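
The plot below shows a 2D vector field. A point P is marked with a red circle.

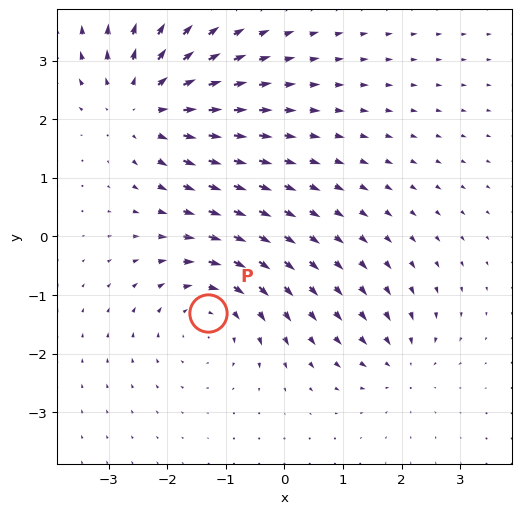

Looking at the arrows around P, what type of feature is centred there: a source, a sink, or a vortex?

At P (-1.3, -1.3) the arrows circulate clockwise. Divergence ≈0, curl about -4 — near-zero divergence with nonzero curl is a vortex.

vortex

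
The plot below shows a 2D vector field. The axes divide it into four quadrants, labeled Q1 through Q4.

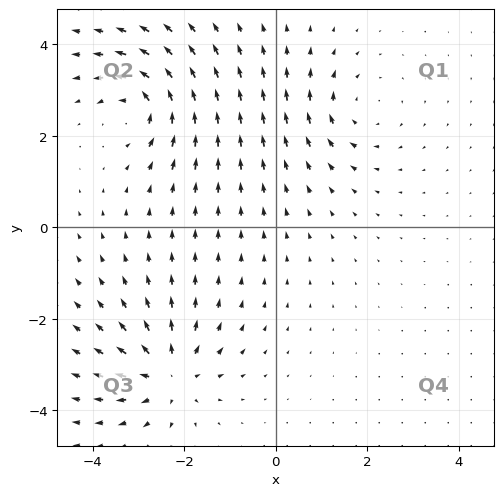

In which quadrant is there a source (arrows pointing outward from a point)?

The source sits at approximately (-2.3, -3.2), which lies in quadrant Q3. The divergence there is about +5, positive as expected for a source.

Q3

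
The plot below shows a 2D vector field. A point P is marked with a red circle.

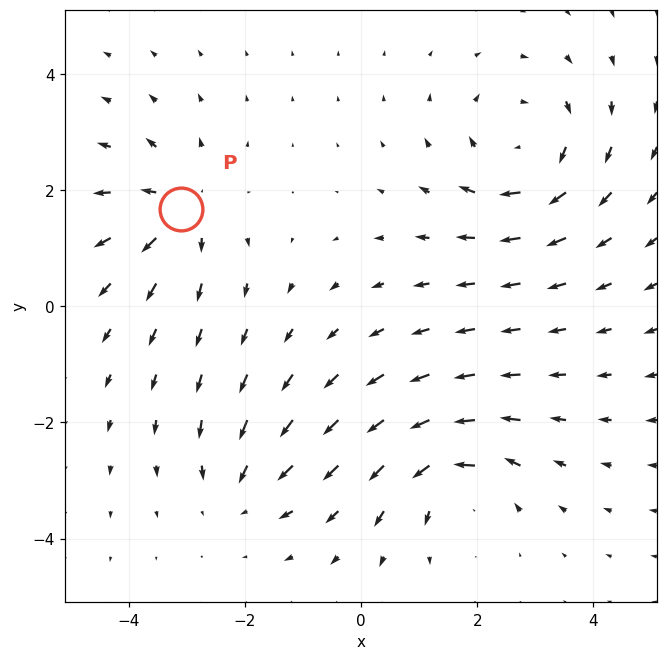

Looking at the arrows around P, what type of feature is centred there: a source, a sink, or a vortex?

source

At P (-3.1, 1.7) the arrows spread outward. Divergence about +4, curl ≈0 — positive divergence with near-zero curl is a source.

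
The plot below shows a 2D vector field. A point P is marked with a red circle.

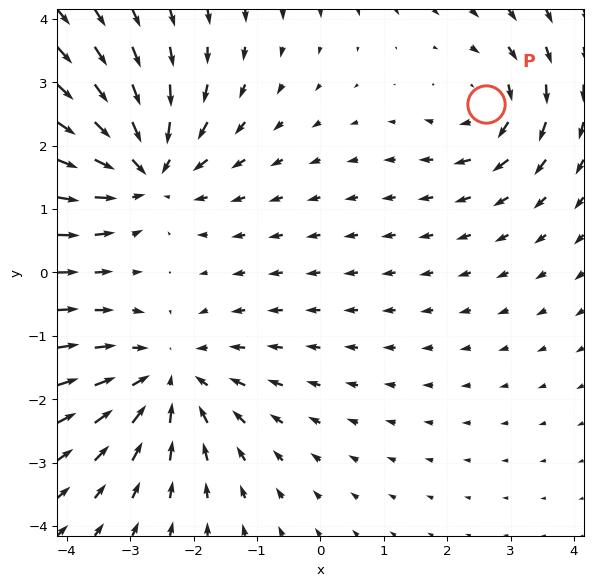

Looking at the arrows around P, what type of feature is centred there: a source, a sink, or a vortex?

At P (2.6, 2.7) the arrows circulate clockwise. Divergence ≈0, curl about -4 — near-zero divergence with nonzero curl is a vortex.

vortex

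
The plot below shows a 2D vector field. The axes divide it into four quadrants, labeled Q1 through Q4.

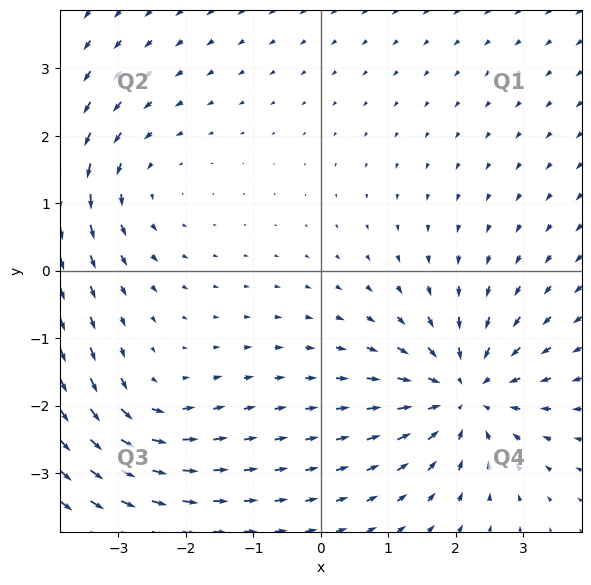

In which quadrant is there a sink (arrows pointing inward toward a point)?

The sink sits at approximately (2.1, -1.8), which lies in quadrant Q4. The divergence there is about -5, negative as expected for a sink.

Q4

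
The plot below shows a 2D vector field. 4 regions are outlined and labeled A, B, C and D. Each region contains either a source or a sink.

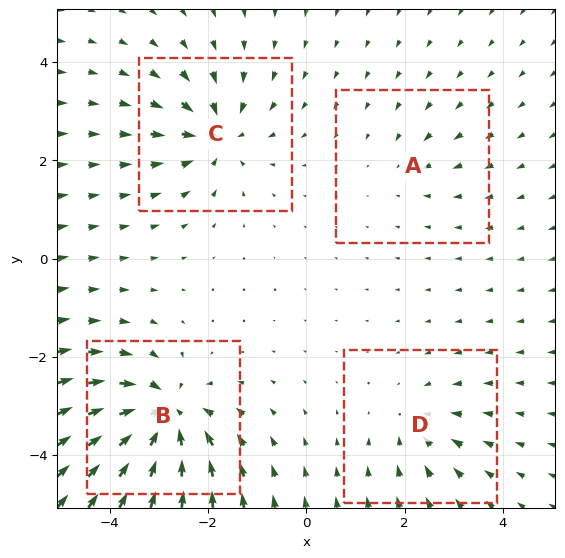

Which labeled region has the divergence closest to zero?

A

Divergence at each region's feature centre — A: about -2, B: about -8, C: about -6, D: about -4. Region A is closest to zero.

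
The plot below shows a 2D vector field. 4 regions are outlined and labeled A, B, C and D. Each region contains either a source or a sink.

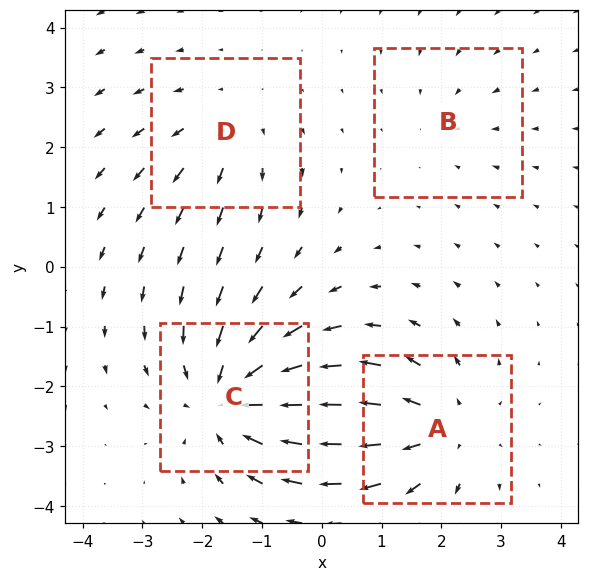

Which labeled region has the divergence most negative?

Divergence at each region's feature centre — A: about +4, B: about -2, C: about -6, D: about +3. Region C is most negative.

C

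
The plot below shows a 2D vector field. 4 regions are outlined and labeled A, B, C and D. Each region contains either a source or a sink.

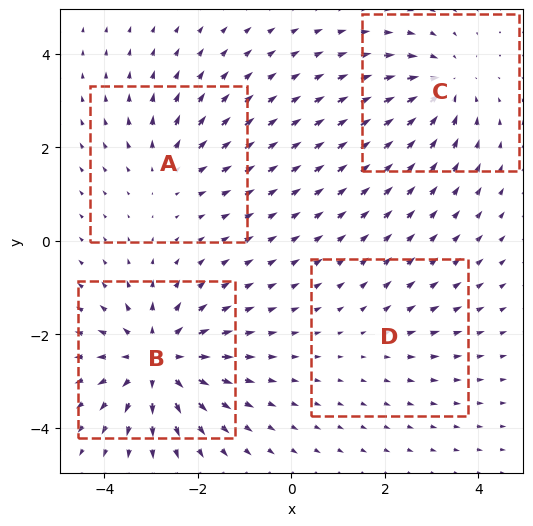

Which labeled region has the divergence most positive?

B

Divergence at each region's feature centre — A: about +3, B: about +7, C: about -5, D: about +2. Region B is most positive.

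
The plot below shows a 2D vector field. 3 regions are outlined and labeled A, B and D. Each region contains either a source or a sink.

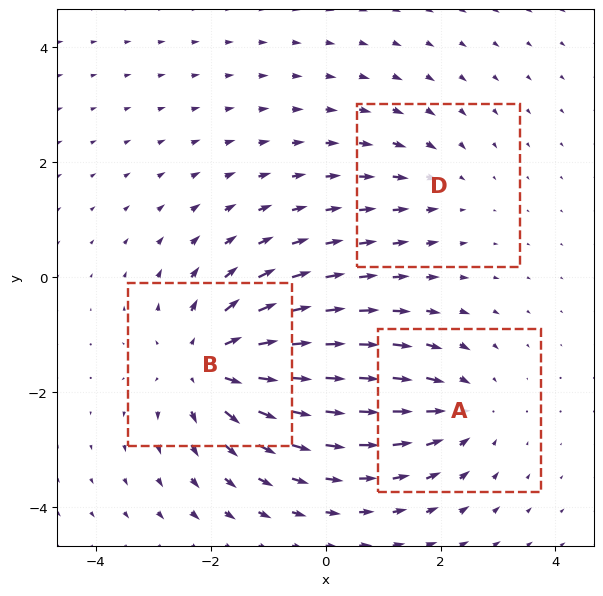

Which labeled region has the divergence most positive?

B

Divergence at each region's feature centre — A: about -3, B: about +4, D: about -2. Region B is most positive.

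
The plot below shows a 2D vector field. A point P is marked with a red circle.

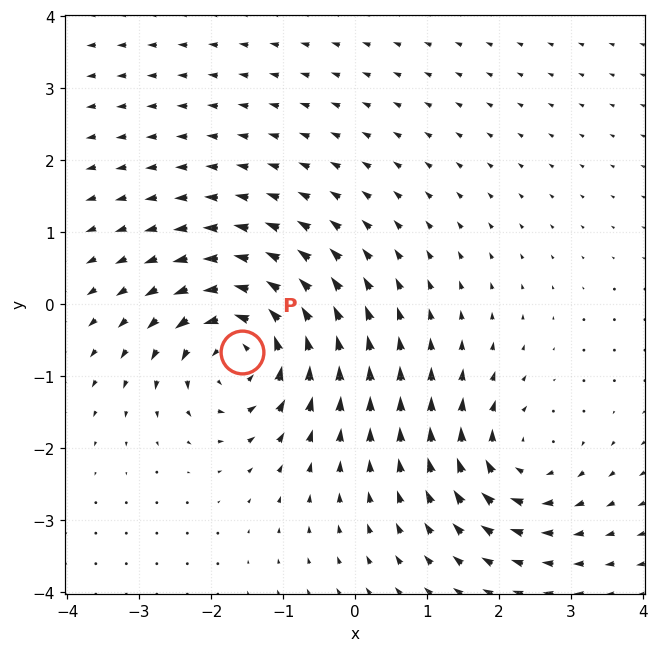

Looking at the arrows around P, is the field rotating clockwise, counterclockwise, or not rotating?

Near P at (-1.6, -0.7) the arrows circulate counterclockwise. The curl (z-component) there is about +6; positive curl means counterclockwise rotation.

counterclockwise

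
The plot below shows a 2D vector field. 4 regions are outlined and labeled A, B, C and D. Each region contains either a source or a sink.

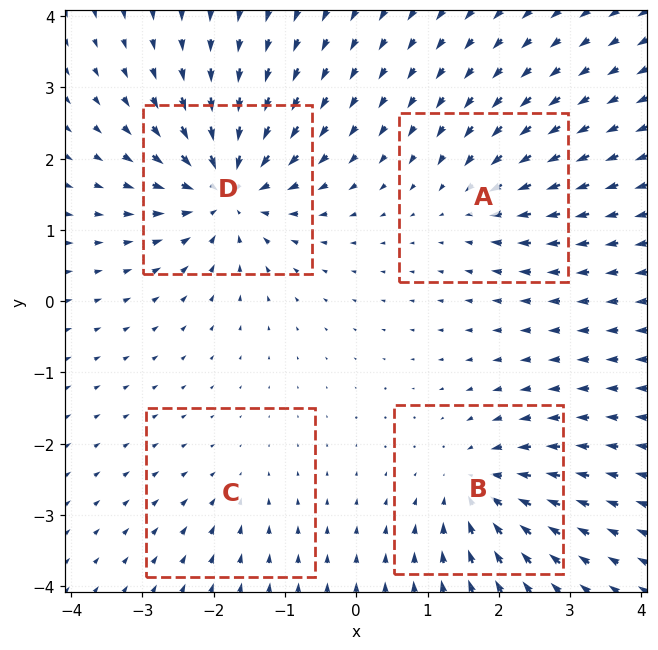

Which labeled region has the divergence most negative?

D

Divergence at each region's feature centre — A: about -4, B: about -6, C: about -3, D: about -9. Region D is most negative.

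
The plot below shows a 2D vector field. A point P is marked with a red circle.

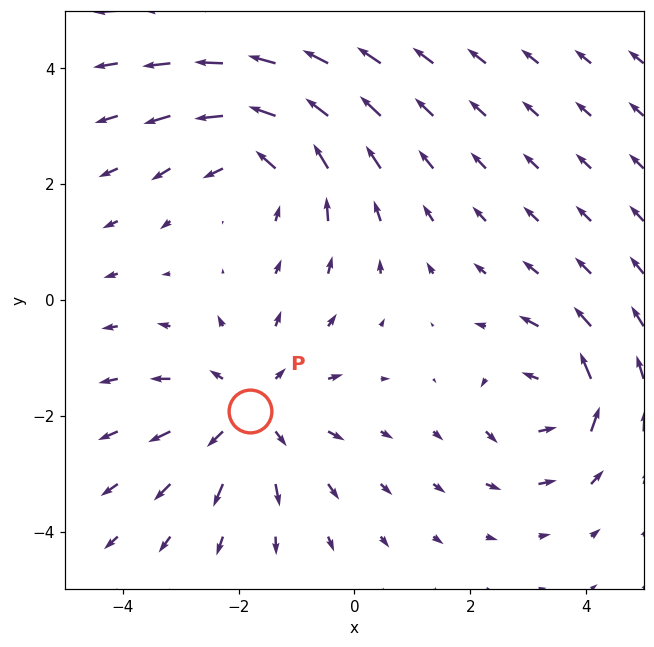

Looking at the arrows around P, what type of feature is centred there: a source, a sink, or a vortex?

At P (-1.8, -1.9) the arrows spread outward. Divergence about +3, curl ≈0 — positive divergence with near-zero curl is a source.

source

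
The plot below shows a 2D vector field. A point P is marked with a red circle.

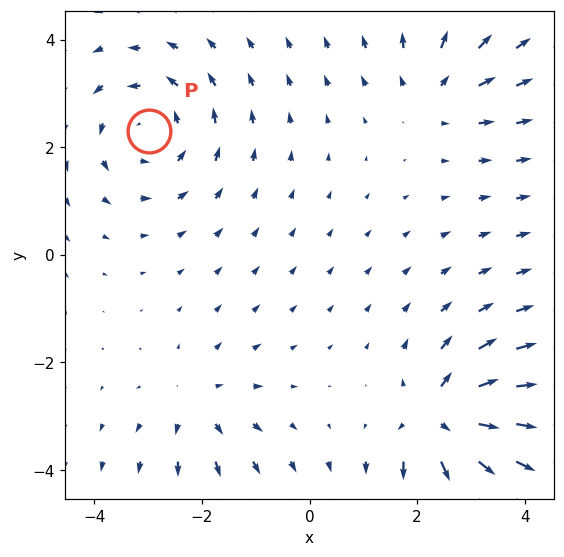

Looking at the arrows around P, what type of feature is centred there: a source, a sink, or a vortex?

At P (-3.0, 2.3) the arrows circulate counterclockwise. Divergence ≈0, curl about +4 — near-zero divergence with nonzero curl is a vortex.

vortex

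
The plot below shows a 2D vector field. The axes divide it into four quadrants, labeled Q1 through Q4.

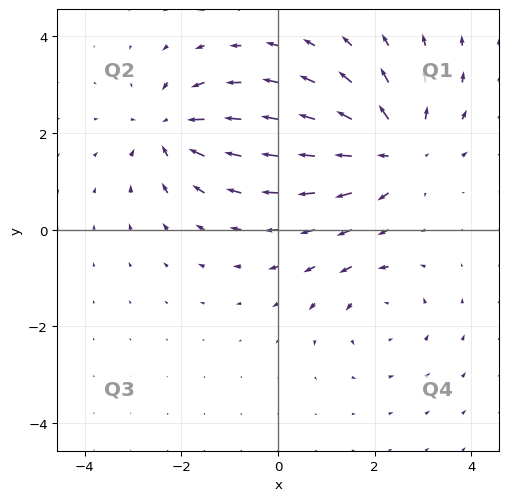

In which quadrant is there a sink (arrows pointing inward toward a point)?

The sink sits at approximately (-2.2, 2.1), which lies in quadrant Q2. The divergence there is about -5, negative as expected for a sink.

Q2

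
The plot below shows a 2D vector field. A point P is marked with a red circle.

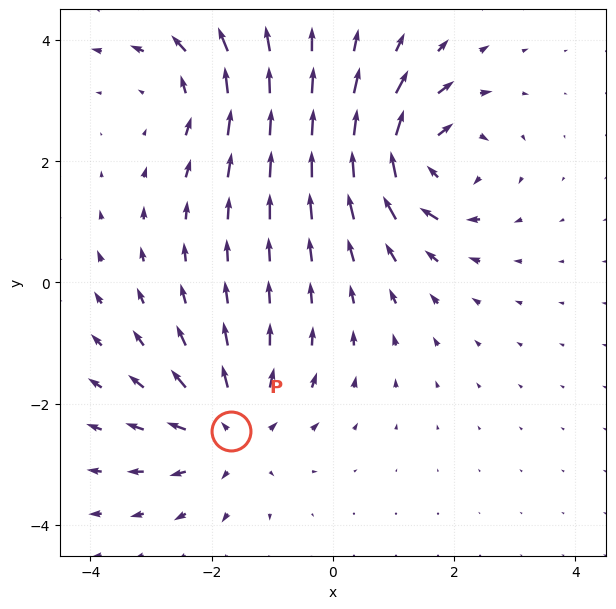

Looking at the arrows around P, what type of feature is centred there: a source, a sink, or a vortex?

At P (-1.7, -2.4) the arrows spread outward. Divergence about +4, curl ≈0 — positive divergence with near-zero curl is a source.

source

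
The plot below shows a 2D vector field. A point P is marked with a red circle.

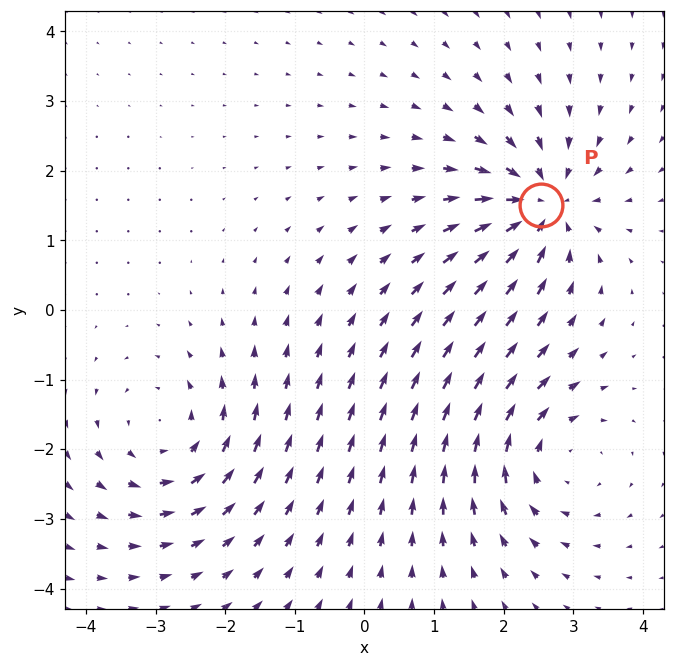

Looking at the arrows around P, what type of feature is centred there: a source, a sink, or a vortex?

sink

At P (2.5, 1.5) the arrows converge inward. Divergence about -7, curl ≈0 — negative divergence with near-zero curl is a sink.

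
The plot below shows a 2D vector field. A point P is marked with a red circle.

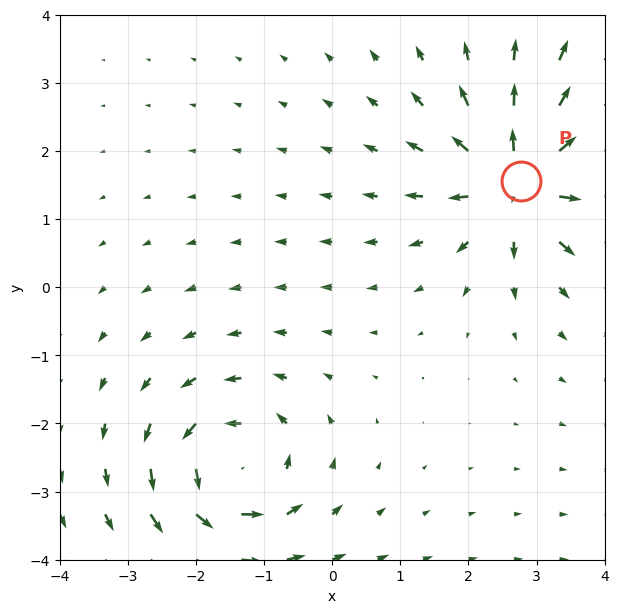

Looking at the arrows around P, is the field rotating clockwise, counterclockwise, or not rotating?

not rotating

Near P at (2.8, 1.6) the arrows show no circulation. The curl there is ≈0.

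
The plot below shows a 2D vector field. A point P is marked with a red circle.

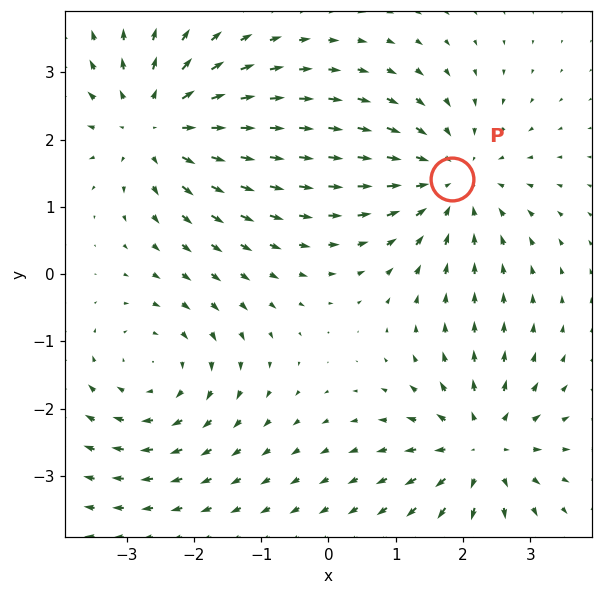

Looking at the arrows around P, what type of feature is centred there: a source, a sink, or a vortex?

At P (1.8, 1.4) the arrows converge inward. Divergence about -4, curl ≈0 — negative divergence with near-zero curl is a sink.

sink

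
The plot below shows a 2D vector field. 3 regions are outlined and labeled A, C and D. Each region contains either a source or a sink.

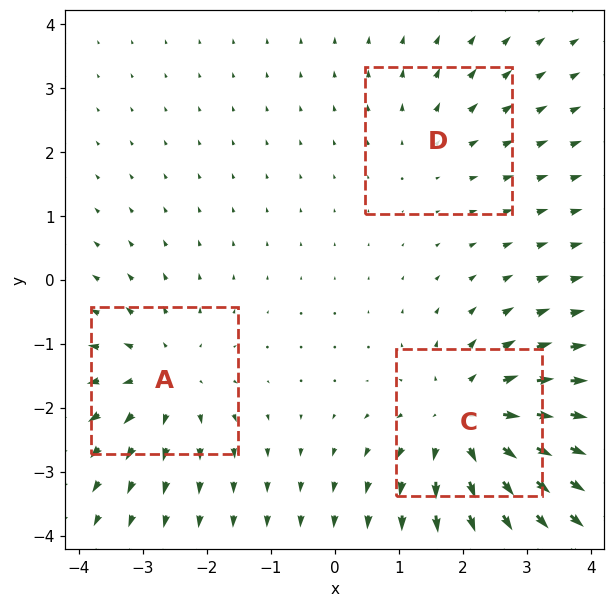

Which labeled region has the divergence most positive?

C

Divergence at each region's feature centre — A: about +3, C: about +4, D: about +2. Region C is most positive.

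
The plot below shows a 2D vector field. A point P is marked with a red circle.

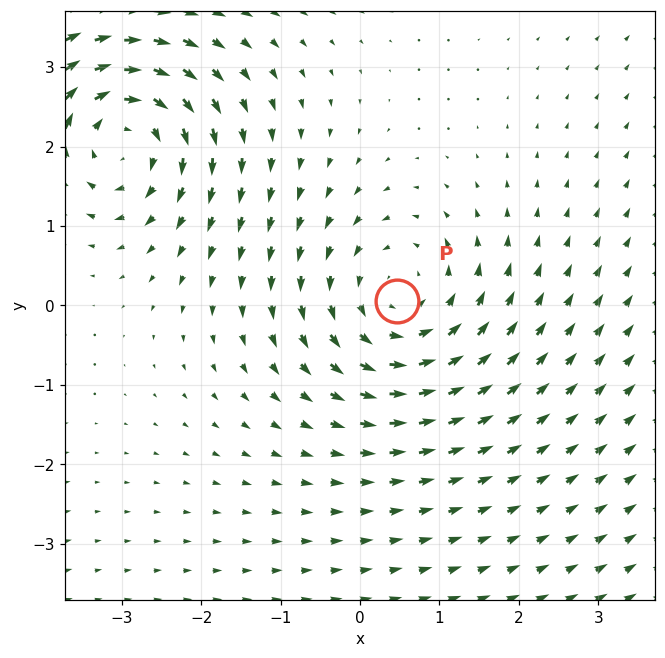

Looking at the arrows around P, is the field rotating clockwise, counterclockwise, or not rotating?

counterclockwise

Near P at (0.5, 0.1) the arrows circulate counterclockwise. The curl (z-component) there is about +2; positive curl means counterclockwise rotation.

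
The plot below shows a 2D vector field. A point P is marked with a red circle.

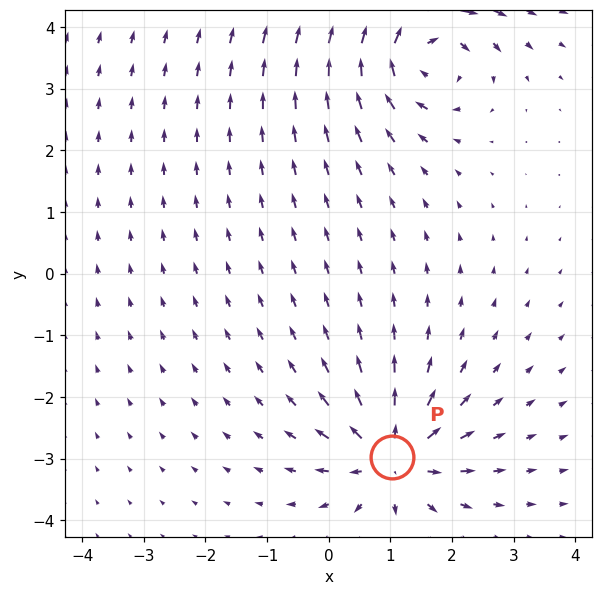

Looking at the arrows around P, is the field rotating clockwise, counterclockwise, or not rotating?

Near P at (1.0, -3.0) the arrows show no circulation. The curl there is ≈0.

not rotating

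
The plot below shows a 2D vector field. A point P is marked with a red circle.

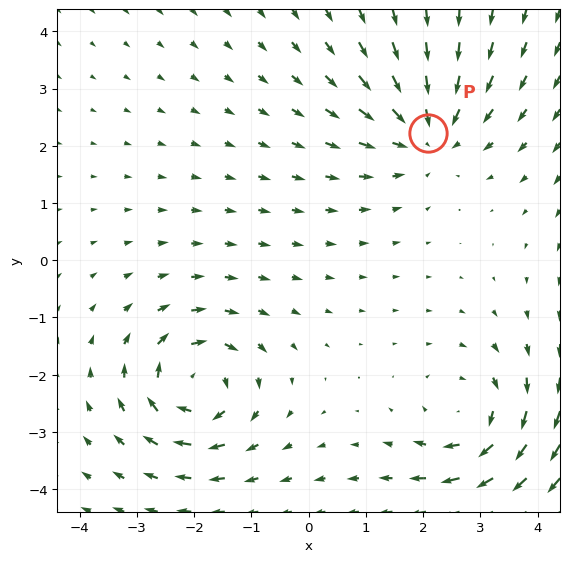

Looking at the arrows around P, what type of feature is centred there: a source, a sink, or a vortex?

sink

At P (2.1, 2.2) the arrows converge inward. Divergence about -3, curl ≈0 — negative divergence with near-zero curl is a sink.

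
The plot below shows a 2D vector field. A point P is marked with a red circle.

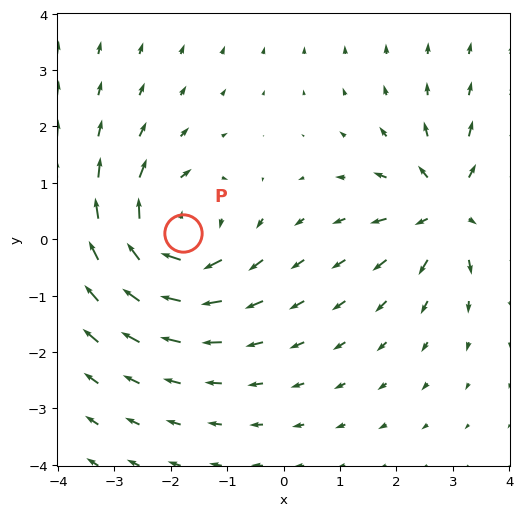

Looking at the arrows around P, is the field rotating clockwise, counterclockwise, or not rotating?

clockwise

Near P at (-1.8, 0.1) the arrows circulate clockwise. The curl (z-component) there is about -4; negative curl means clockwise rotation.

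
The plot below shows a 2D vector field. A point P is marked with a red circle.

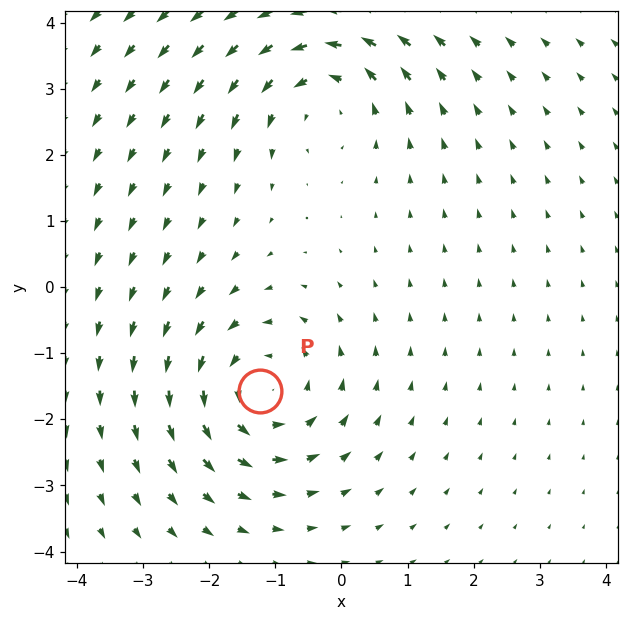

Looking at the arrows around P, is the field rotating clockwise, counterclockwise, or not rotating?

counterclockwise

Near P at (-1.2, -1.6) the arrows circulate counterclockwise. The curl (z-component) there is about +4; positive curl means counterclockwise rotation.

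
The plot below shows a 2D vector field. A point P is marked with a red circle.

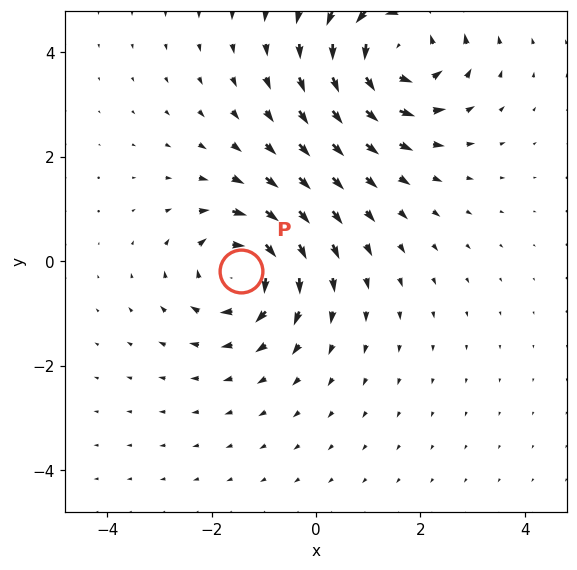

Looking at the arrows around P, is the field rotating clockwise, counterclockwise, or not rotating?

Near P at (-1.4, -0.2) the arrows circulate clockwise. The curl (z-component) there is about -4; negative curl means clockwise rotation.

clockwise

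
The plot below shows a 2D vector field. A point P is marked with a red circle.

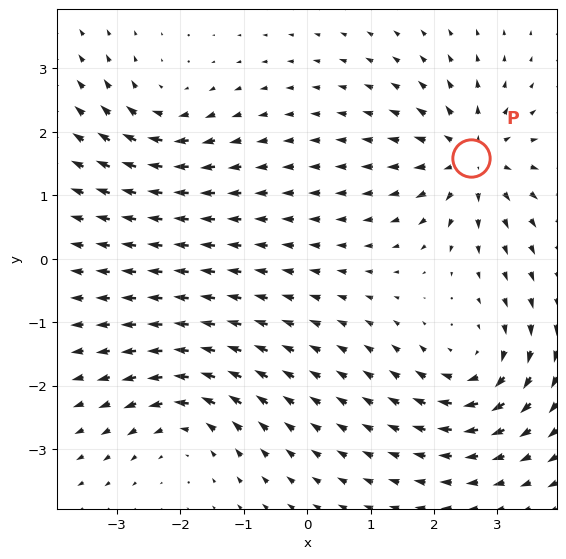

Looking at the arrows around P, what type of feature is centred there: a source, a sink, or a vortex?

source

At P (2.6, 1.6) the arrows spread outward. Divergence about +5, curl ≈0 — positive divergence with near-zero curl is a source.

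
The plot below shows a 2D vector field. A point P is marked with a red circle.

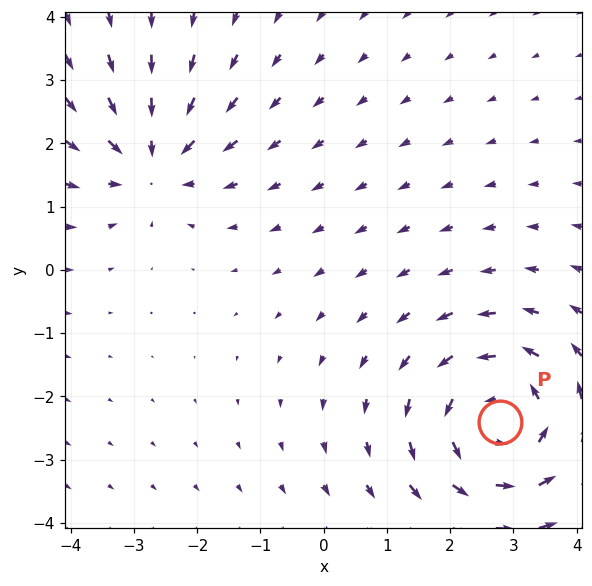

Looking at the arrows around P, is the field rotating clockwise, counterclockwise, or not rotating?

Near P at (2.8, -2.4) the arrows circulate counterclockwise. The curl (z-component) there is about +3; positive curl means counterclockwise rotation.

counterclockwise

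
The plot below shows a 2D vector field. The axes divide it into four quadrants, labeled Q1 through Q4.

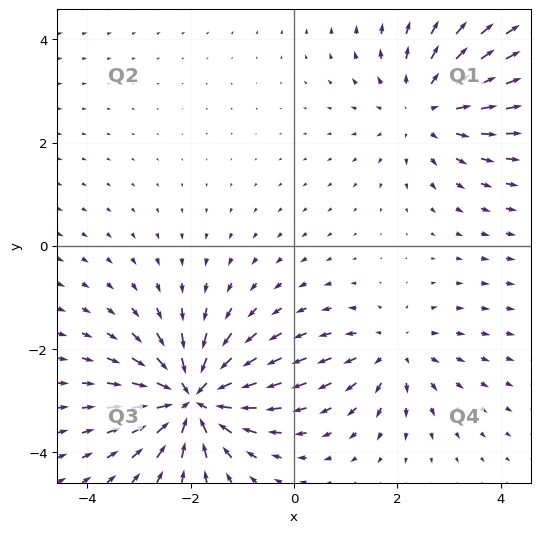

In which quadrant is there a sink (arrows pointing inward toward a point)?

Q3

The sink sits at approximately (-2.0, -3.0), which lies in quadrant Q3. The divergence there is about -7, negative as expected for a sink.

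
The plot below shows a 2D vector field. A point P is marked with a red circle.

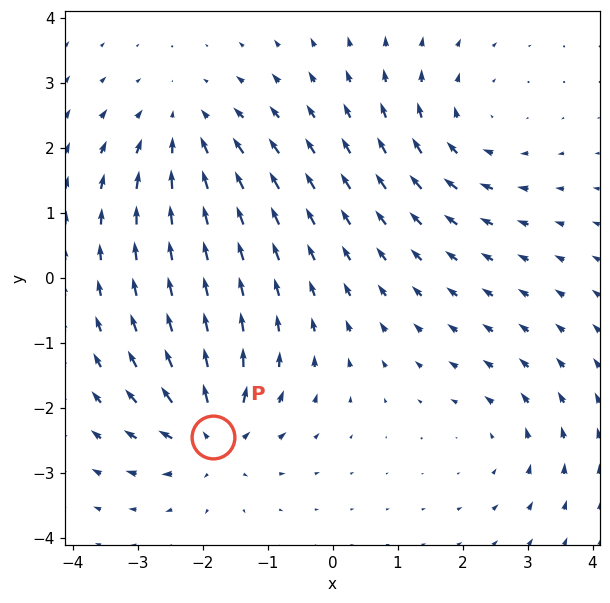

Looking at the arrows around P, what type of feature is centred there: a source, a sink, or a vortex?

source

At P (-1.8, -2.4) the arrows spread outward. Divergence about +7, curl ≈0 — positive divergence with near-zero curl is a source.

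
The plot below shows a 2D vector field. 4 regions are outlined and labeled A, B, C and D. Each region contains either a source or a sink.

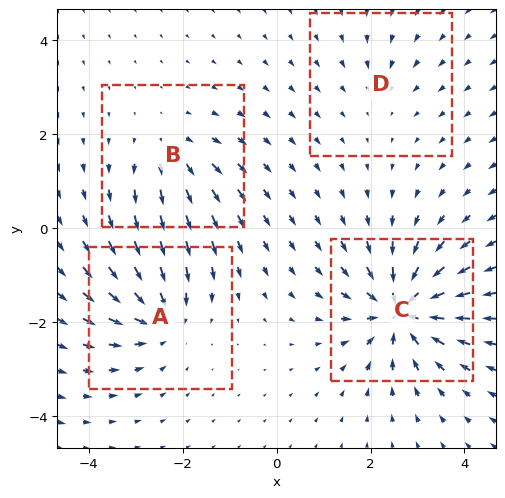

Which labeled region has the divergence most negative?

C

Divergence at each region's feature centre — A: about -5, B: about +4, C: about -8, D: about -2. Region C is most negative.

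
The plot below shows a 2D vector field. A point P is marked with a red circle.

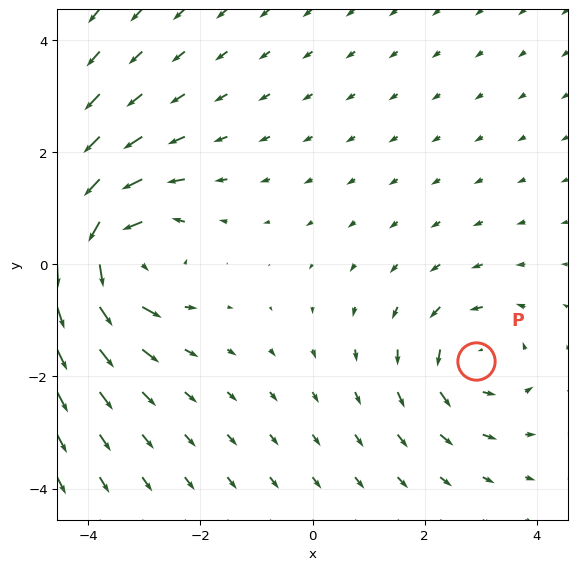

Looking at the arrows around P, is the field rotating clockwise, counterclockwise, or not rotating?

counterclockwise

Near P at (2.9, -1.7) the arrows circulate counterclockwise. The curl (z-component) there is about +3; positive curl means counterclockwise rotation.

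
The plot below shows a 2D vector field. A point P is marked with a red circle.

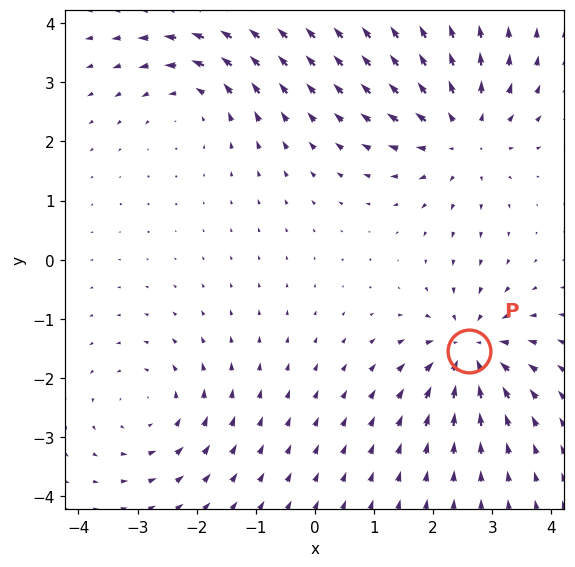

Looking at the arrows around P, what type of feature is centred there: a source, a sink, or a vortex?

At P (2.6, -1.5) the arrows converge inward. Divergence about -6, curl ≈0 — negative divergence with near-zero curl is a sink.

sink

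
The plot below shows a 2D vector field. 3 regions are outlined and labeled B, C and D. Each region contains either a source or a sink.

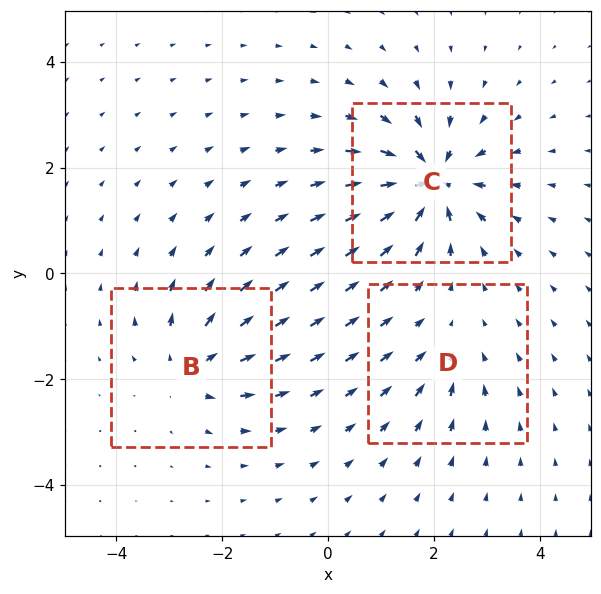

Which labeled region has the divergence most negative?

Divergence at each region's feature centre — B: about +4, C: about -6, D: about -2. Region C is most negative.

C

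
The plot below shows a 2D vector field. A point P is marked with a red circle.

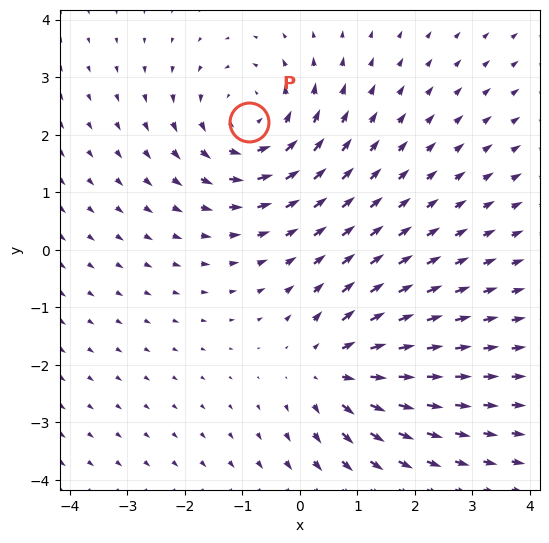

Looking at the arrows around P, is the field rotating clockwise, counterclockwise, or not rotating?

Near P at (-0.9, 2.2) the arrows circulate counterclockwise. The curl (z-component) there is about +3; positive curl means counterclockwise rotation.

counterclockwise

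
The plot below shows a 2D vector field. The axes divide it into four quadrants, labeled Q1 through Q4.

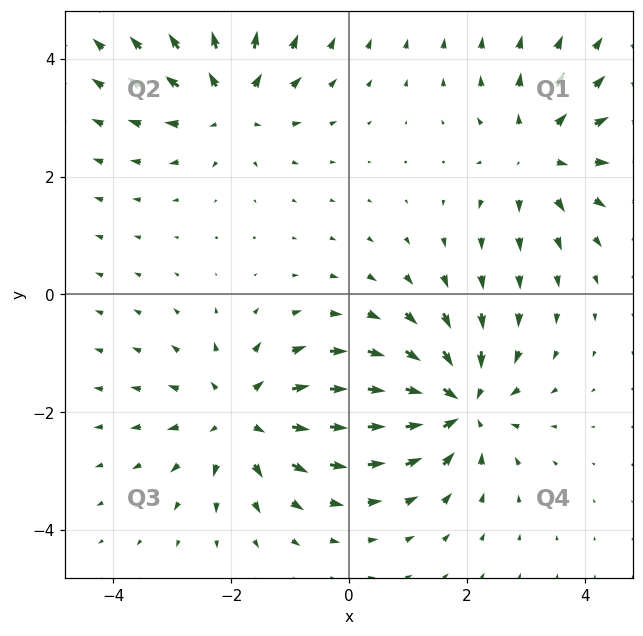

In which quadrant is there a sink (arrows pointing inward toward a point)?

The sink sits at approximately (1.9, -1.9), which lies in quadrant Q4. The divergence there is about -5, negative as expected for a sink.

Q4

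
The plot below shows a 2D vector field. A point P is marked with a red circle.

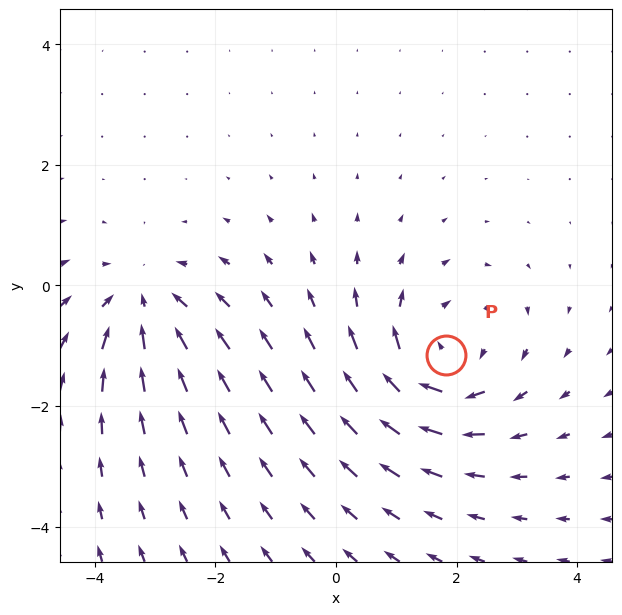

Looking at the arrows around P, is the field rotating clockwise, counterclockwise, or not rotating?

Near P at (1.8, -1.2) the arrows circulate clockwise. The curl (z-component) there is about -3; negative curl means clockwise rotation.

clockwise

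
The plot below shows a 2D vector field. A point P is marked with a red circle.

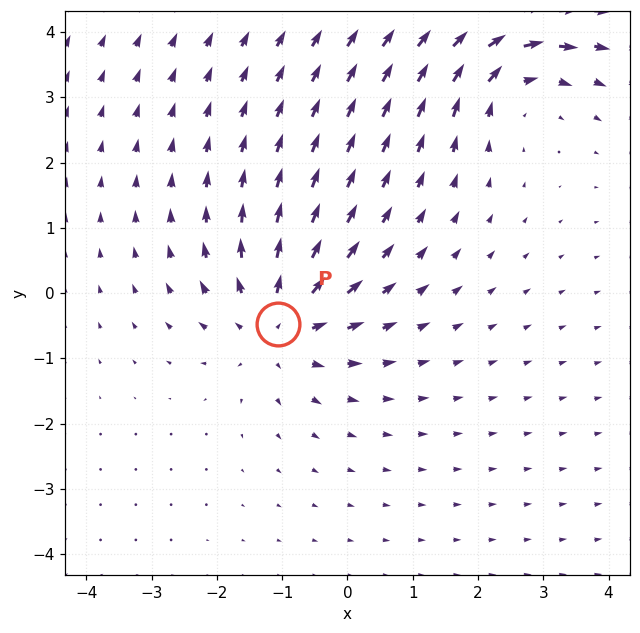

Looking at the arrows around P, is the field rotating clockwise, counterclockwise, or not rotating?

not rotating

Near P at (-1.1, -0.5) the arrows show no circulation. The curl there is ≈0.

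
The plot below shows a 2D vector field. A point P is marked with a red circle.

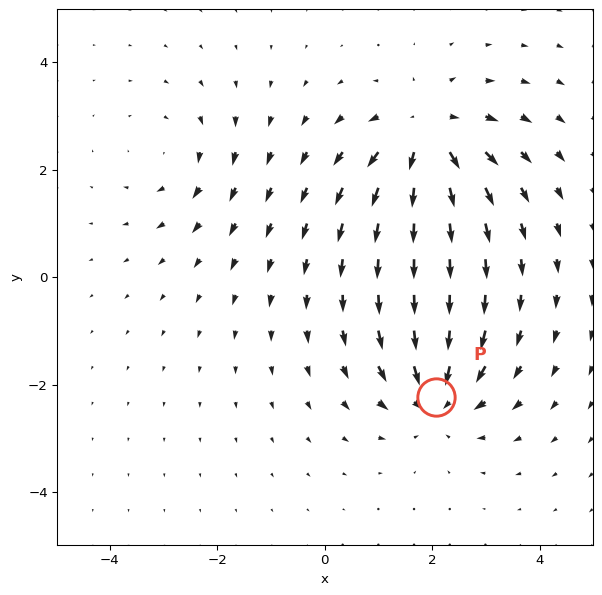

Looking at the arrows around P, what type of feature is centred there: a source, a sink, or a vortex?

At P (2.1, -2.2) the arrows converge inward. Divergence about -5, curl ≈0 — negative divergence with near-zero curl is a sink.

sink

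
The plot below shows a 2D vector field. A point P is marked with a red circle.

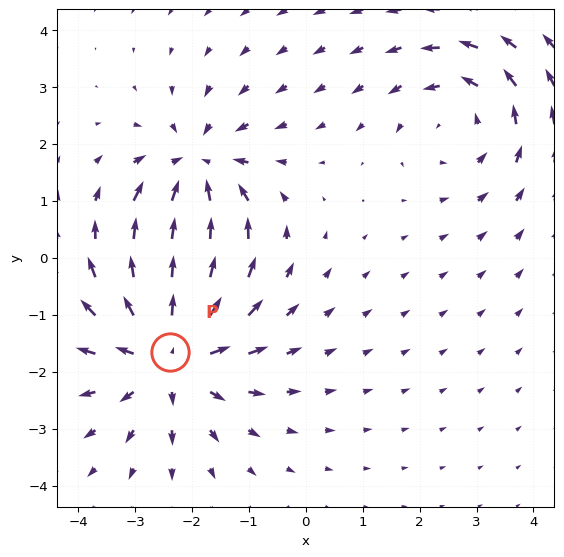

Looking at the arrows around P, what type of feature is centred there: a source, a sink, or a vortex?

At P (-2.4, -1.7) the arrows spread outward. Divergence about +4, curl ≈0 — positive divergence with near-zero curl is a source.

source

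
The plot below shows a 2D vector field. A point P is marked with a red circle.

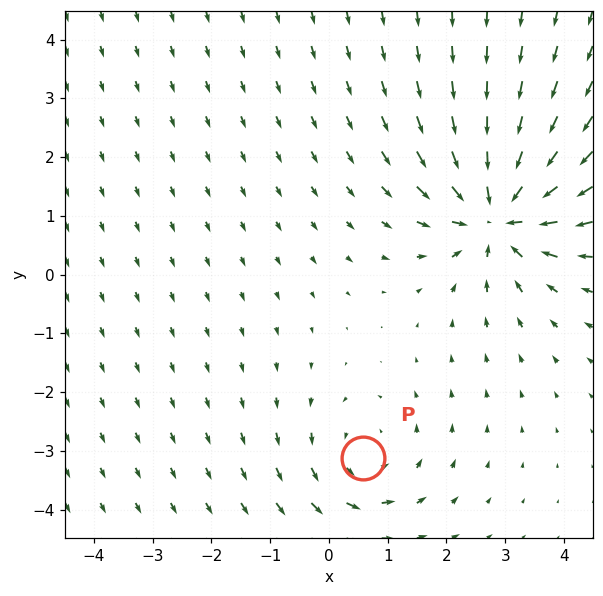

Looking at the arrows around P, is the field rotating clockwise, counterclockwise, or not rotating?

counterclockwise

Near P at (0.6, -3.1) the arrows circulate counterclockwise. The curl (z-component) there is about +3; positive curl means counterclockwise rotation.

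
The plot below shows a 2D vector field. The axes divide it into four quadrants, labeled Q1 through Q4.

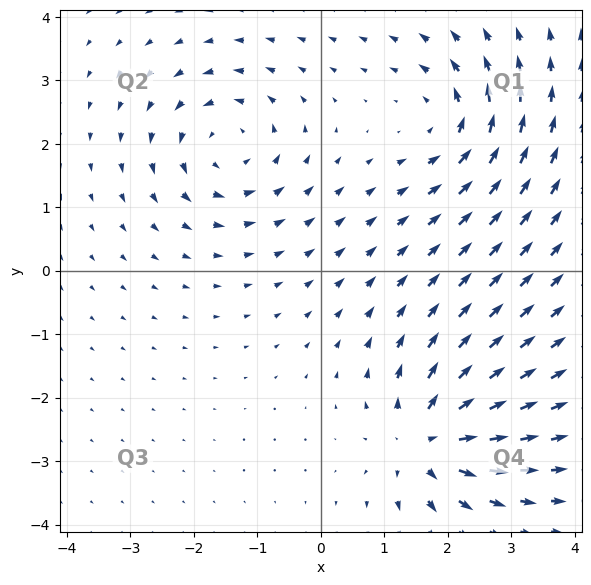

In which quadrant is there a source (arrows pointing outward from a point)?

The source sits at approximately (1.7, -2.7), which lies in quadrant Q4. The divergence there is about +7, positive as expected for a source.

Q4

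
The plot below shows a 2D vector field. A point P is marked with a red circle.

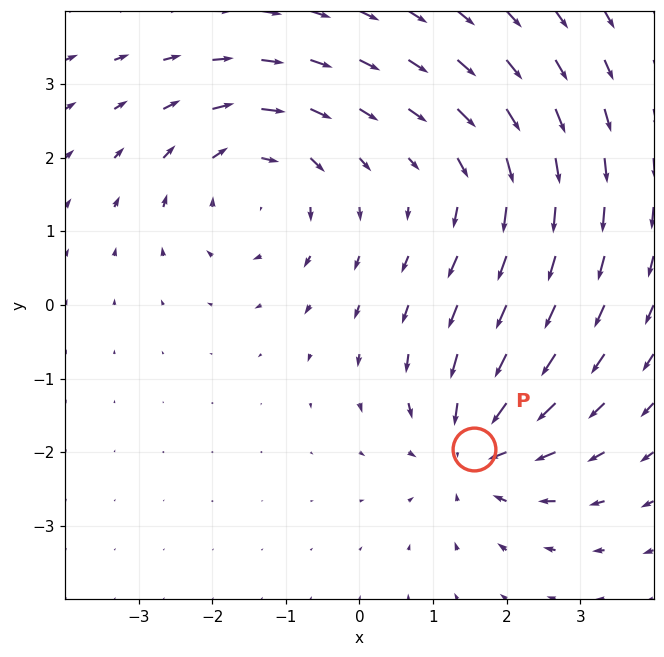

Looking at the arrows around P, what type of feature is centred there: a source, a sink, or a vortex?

At P (1.6, -1.9) the arrows converge inward. Divergence about -4, curl ≈0 — negative divergence with near-zero curl is a sink.

sink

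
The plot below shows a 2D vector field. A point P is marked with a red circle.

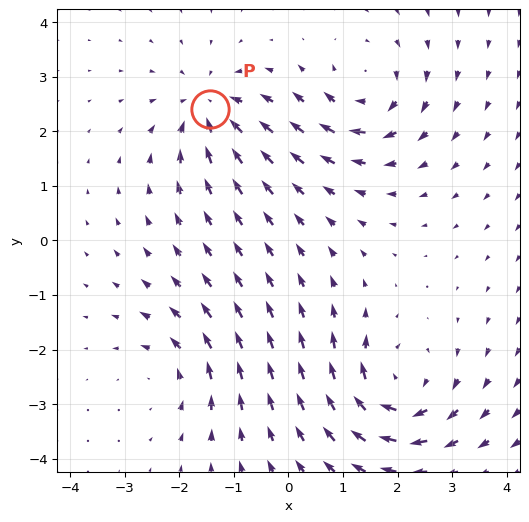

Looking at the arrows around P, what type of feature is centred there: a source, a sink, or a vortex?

At P (-1.4, 2.4) the arrows converge inward. Divergence about -5, curl ≈0 — negative divergence with near-zero curl is a sink.

sink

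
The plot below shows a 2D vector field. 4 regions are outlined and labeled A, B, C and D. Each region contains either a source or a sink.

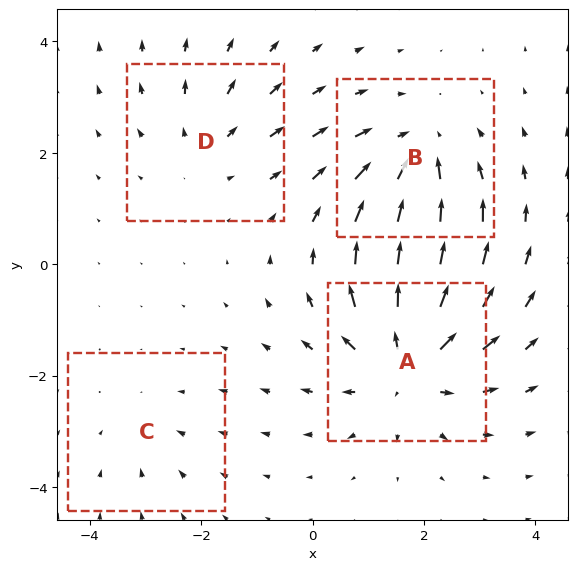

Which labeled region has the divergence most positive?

A

Divergence at each region's feature centre — A: about +6, B: about -5, C: about -2, D: about +3. Region A is most positive.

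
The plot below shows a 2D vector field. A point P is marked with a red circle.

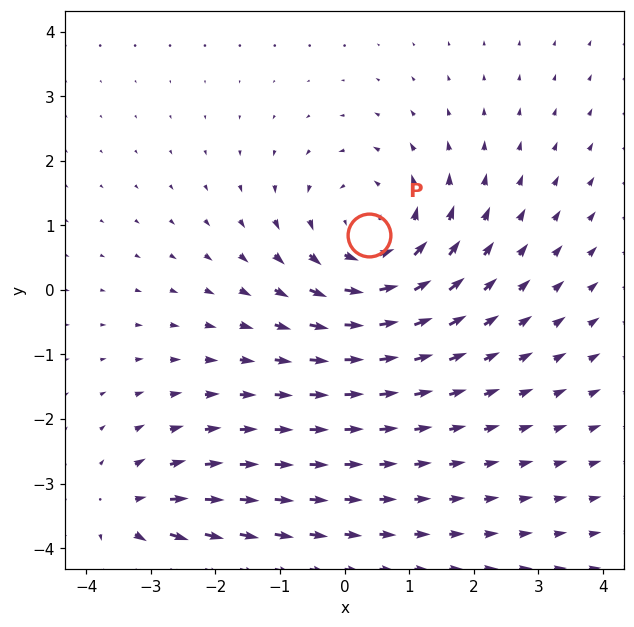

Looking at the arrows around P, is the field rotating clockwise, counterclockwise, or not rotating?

Near P at (0.4, 0.8) the arrows circulate counterclockwise. The curl (z-component) there is about +4; positive curl means counterclockwise rotation.

counterclockwise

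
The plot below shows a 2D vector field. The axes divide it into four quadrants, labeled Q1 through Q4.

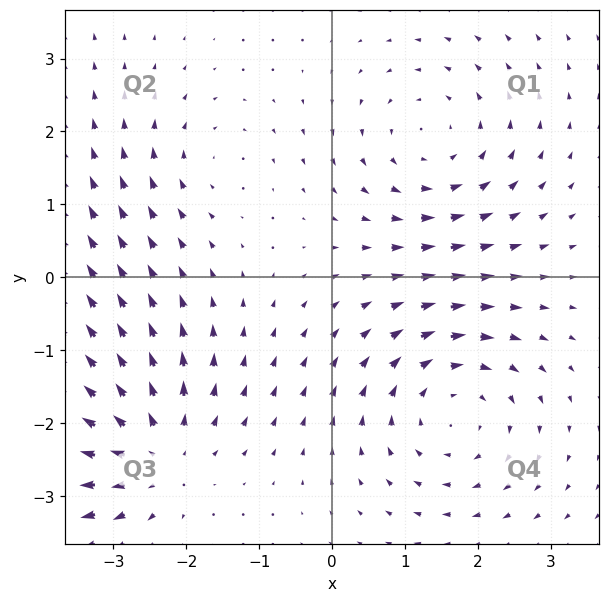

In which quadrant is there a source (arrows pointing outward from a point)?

Q3

The source sits at approximately (-2.5, -2.4), which lies in quadrant Q3. The divergence there is about +4, positive as expected for a source.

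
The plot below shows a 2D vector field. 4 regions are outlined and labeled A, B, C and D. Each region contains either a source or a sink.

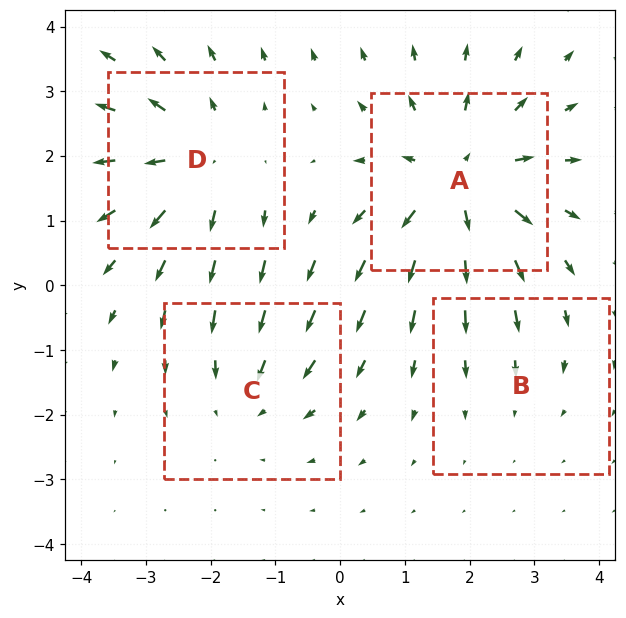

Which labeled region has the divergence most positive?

Divergence at each region's feature centre — A: about +6, B: about -2, C: about -3, D: about +4. Region A is most positive.

A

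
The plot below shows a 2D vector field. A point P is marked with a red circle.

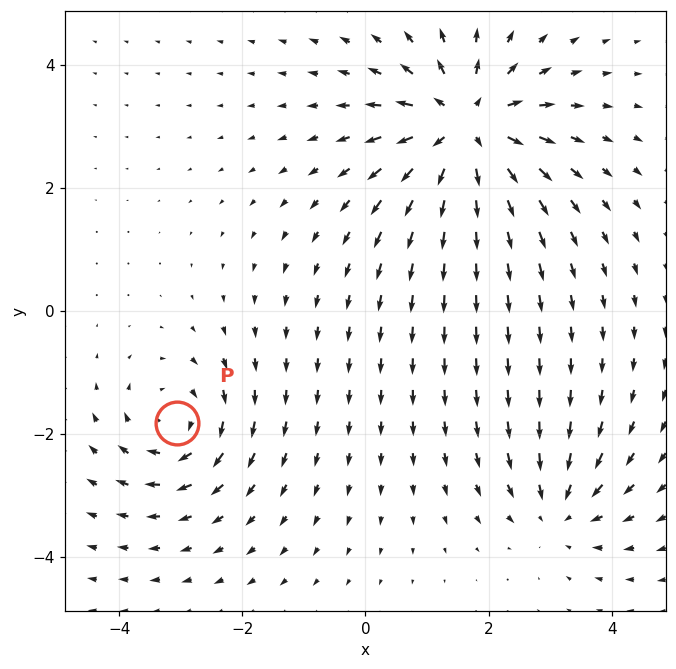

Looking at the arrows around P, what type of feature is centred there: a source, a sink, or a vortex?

vortex

At P (-3.1, -1.8) the arrows circulate clockwise. Divergence ≈0, curl about -4 — near-zero divergence with nonzero curl is a vortex.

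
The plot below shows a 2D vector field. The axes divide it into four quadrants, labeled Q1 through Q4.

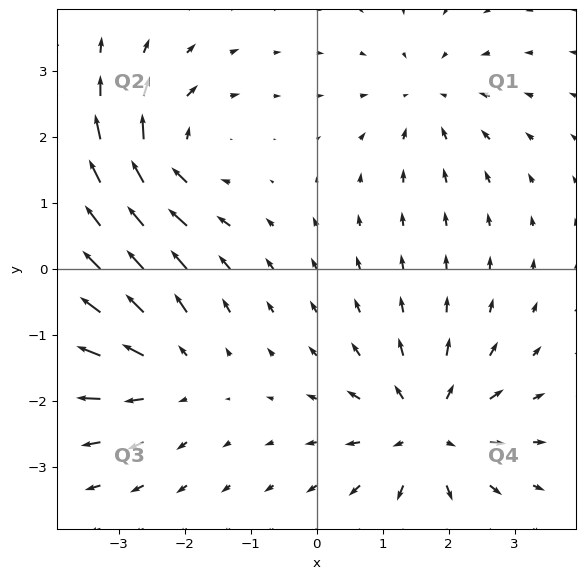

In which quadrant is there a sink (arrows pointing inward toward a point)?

The sink sits at approximately (1.7, 2.6), which lies in quadrant Q1. The divergence there is about -3, negative as expected for a sink.

Q1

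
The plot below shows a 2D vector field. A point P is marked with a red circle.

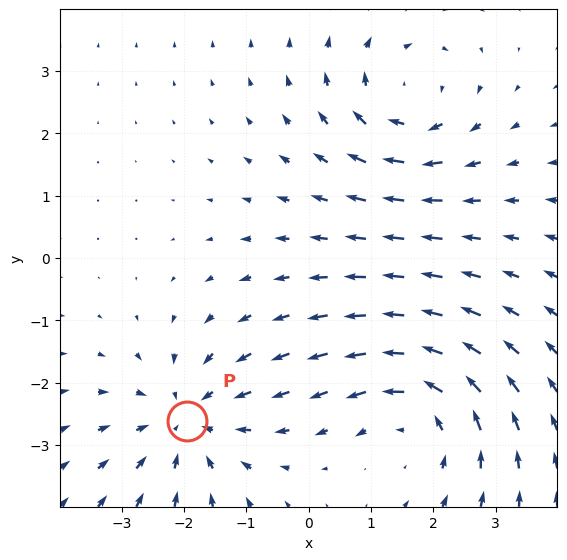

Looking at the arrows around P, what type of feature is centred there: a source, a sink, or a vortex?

sink

At P (-1.9, -2.6) the arrows converge inward. Divergence about -3, curl ≈0 — negative divergence with near-zero curl is a sink.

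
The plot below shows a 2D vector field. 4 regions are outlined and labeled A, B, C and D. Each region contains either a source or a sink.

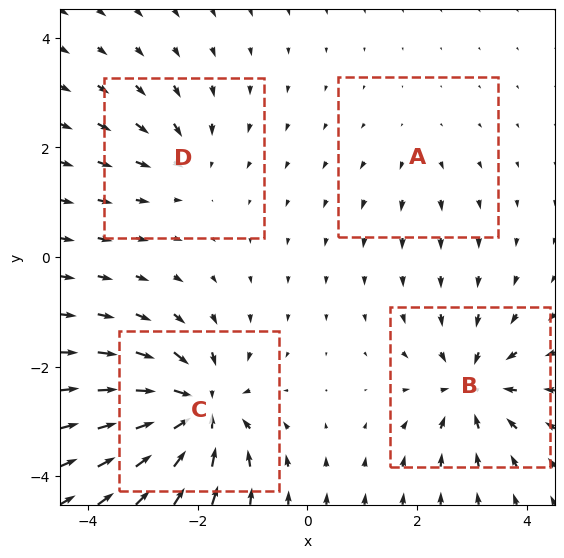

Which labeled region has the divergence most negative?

C

Divergence at each region's feature centre — A: about +2, B: about -6, C: about -9, D: about -4. Region C is most negative.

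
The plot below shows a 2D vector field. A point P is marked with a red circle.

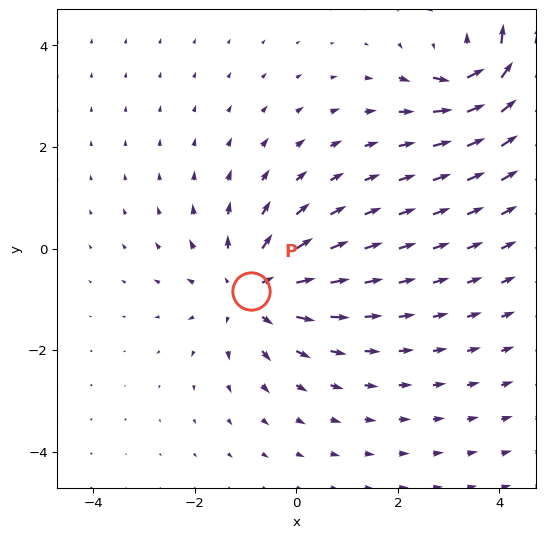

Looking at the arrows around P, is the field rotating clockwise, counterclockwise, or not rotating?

not rotating

Near P at (-0.9, -0.8) the arrows show no circulation. The curl there is ≈0.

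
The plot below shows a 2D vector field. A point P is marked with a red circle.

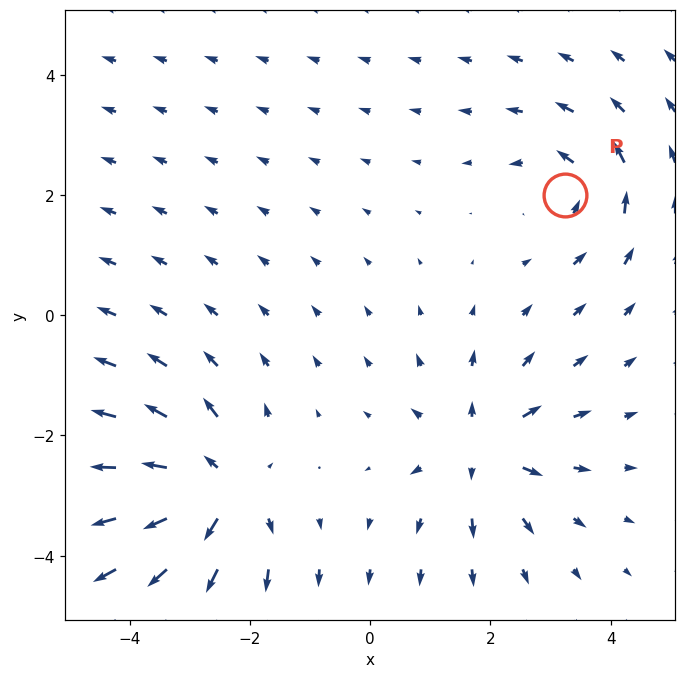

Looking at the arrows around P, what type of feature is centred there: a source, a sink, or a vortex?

vortex

At P (3.2, 2.0) the arrows circulate counterclockwise. Divergence ≈0, curl about +4 — near-zero divergence with nonzero curl is a vortex.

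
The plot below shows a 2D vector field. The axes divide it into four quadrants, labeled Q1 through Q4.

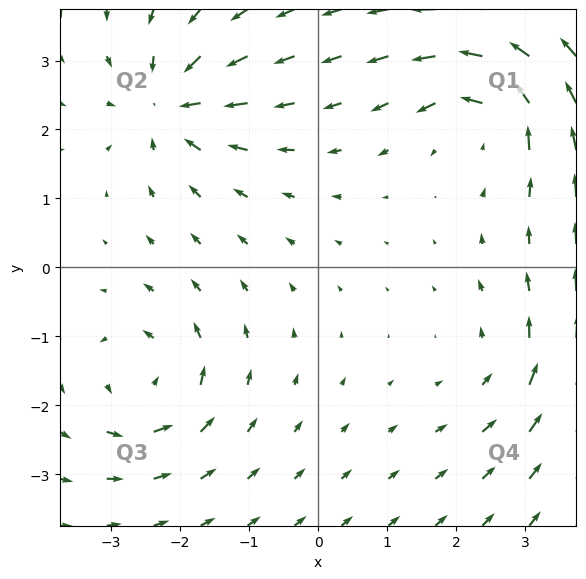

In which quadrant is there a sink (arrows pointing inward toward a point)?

The sink sits at approximately (-2.1, 2.4), which lies in quadrant Q2. The divergence there is about -6, negative as expected for a sink.

Q2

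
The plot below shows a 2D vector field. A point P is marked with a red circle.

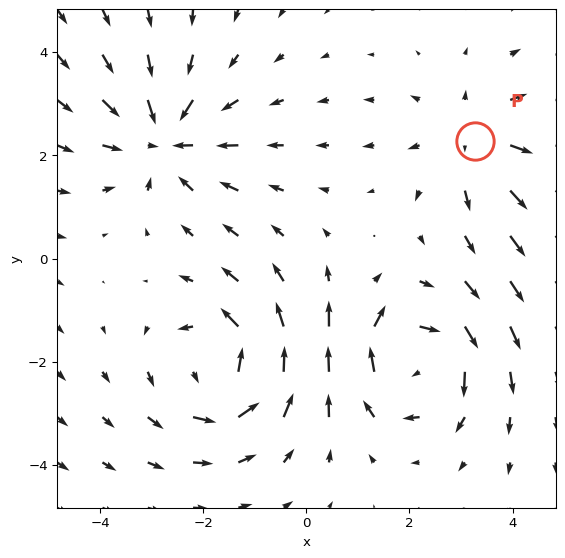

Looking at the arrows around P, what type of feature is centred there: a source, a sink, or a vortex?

At P (3.3, 2.3) the arrows spread outward. Divergence about +2, curl ≈0 — positive divergence with near-zero curl is a source.

source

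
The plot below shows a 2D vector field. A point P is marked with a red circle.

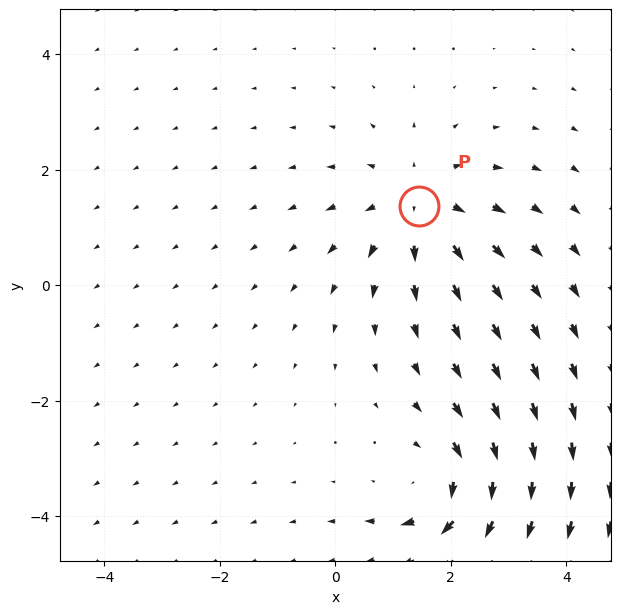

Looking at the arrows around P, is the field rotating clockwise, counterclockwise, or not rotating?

Near P at (1.5, 1.4) the arrows show no circulation. The curl there is ≈0.

not rotating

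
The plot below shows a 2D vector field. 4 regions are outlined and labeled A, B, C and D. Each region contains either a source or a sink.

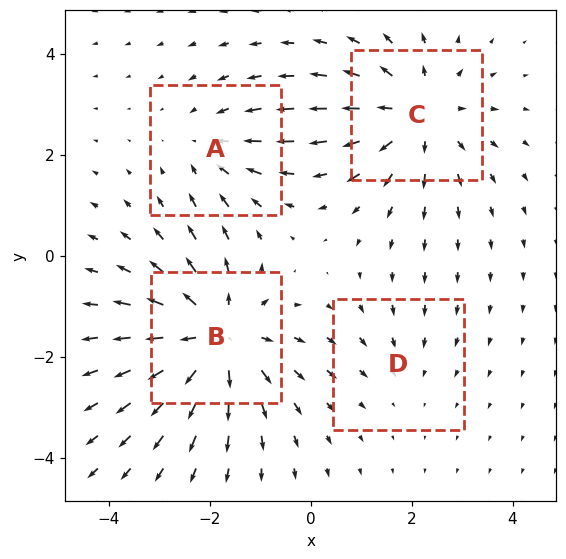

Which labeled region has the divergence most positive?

B

Divergence at each region's feature centre — A: about -3, B: about +5, C: about +4, D: about -2. Region B is most positive.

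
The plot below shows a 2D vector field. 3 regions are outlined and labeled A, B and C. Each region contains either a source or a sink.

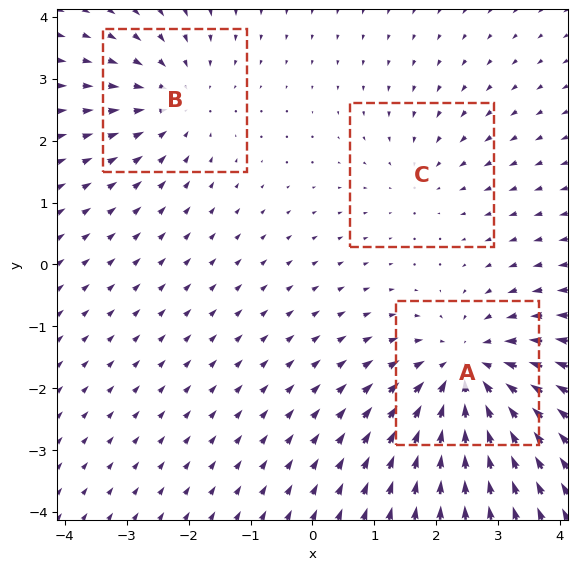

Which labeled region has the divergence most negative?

Divergence at each region's feature centre — A: about -5, B: about -3, C: about -2. Region A is most negative.

A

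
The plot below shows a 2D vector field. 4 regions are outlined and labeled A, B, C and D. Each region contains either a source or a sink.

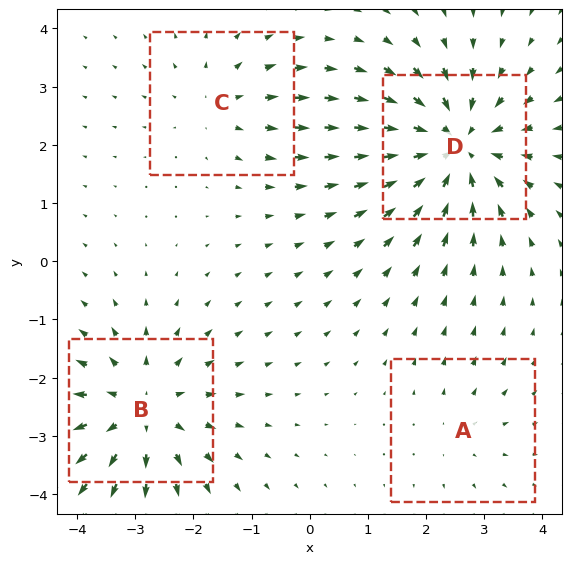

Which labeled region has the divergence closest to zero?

A

Divergence at each region's feature centre — A: about +2, B: about +5, C: about +3, D: about -6. Region A is closest to zero.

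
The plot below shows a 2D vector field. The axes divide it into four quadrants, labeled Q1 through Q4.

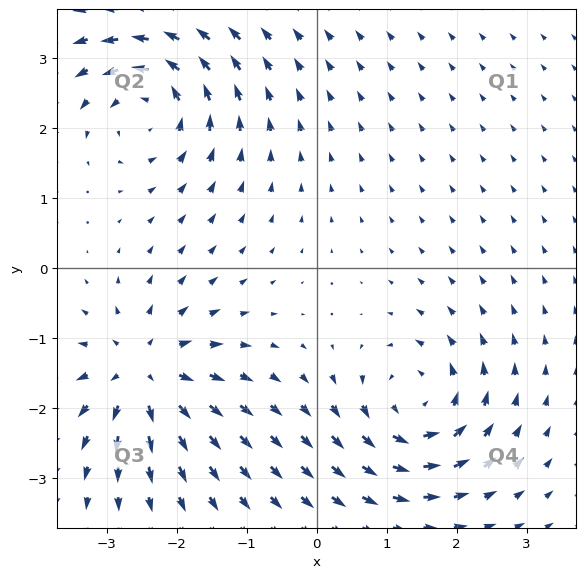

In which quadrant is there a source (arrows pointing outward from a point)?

Q3

The source sits at approximately (-2.5, -1.5), which lies in quadrant Q3. The divergence there is about +5, positive as expected for a source.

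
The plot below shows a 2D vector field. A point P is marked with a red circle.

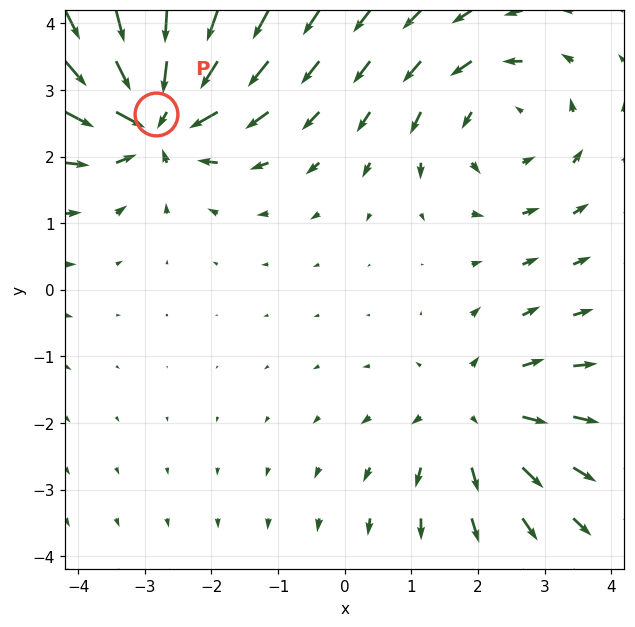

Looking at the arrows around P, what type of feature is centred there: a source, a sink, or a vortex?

sink

At P (-2.8, 2.6) the arrows converge inward. Divergence about -6, curl ≈0 — negative divergence with near-zero curl is a sink.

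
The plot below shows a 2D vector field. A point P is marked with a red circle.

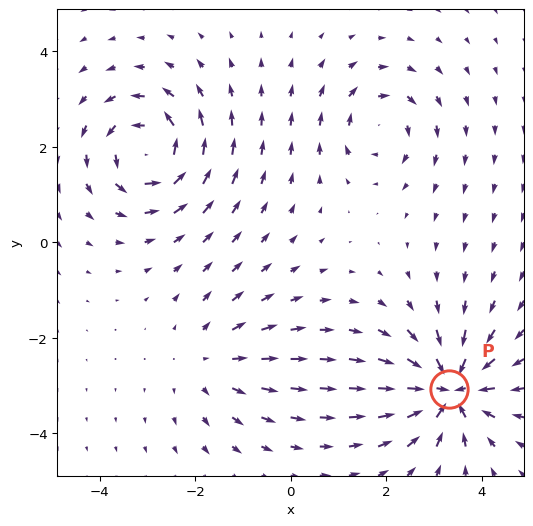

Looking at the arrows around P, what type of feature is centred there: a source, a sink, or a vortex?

sink

At P (3.3, -3.1) the arrows converge inward. Divergence about -7, curl ≈0 — negative divergence with near-zero curl is a sink.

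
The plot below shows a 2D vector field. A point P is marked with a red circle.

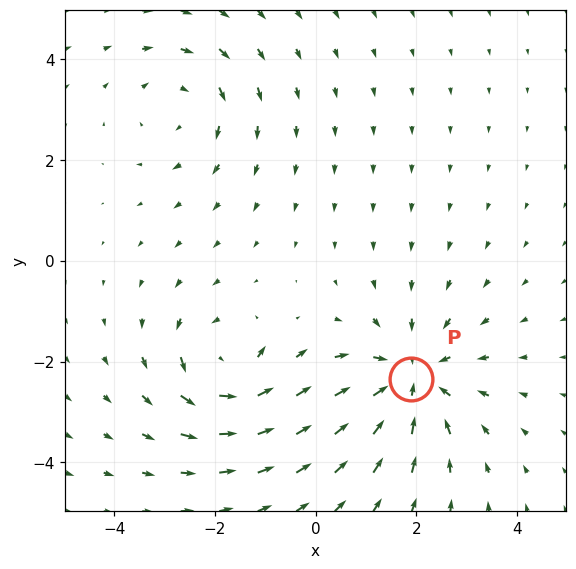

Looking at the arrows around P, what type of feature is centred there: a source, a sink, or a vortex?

sink

At P (1.9, -2.3) the arrows converge inward. Divergence about -3, curl ≈0 — negative divergence with near-zero curl is a sink.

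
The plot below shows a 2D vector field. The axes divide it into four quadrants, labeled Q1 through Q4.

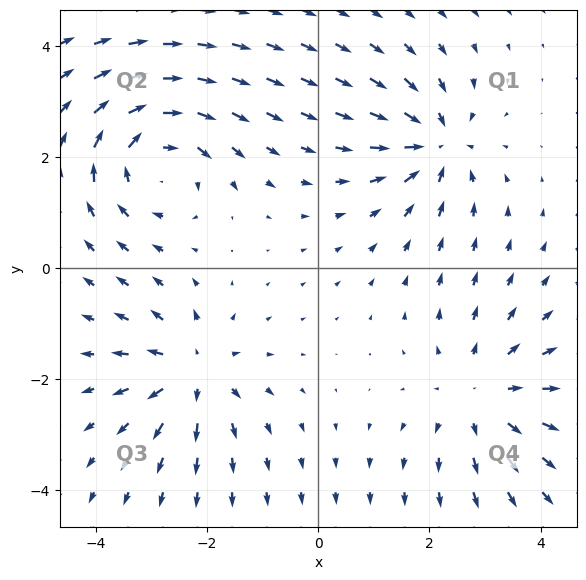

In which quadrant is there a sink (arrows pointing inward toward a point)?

The sink sits at approximately (2.1, 2.2), which lies in quadrant Q1. The divergence there is about -5, negative as expected for a sink.

Q1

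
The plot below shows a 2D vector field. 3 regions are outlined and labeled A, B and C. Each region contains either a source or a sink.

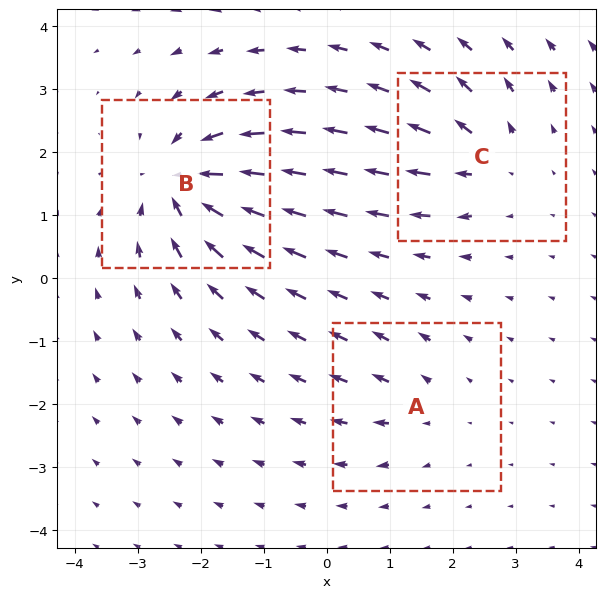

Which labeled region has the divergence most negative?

Divergence at each region's feature centre — A: about +2, B: about -6, C: about +4. Region B is most negative.

B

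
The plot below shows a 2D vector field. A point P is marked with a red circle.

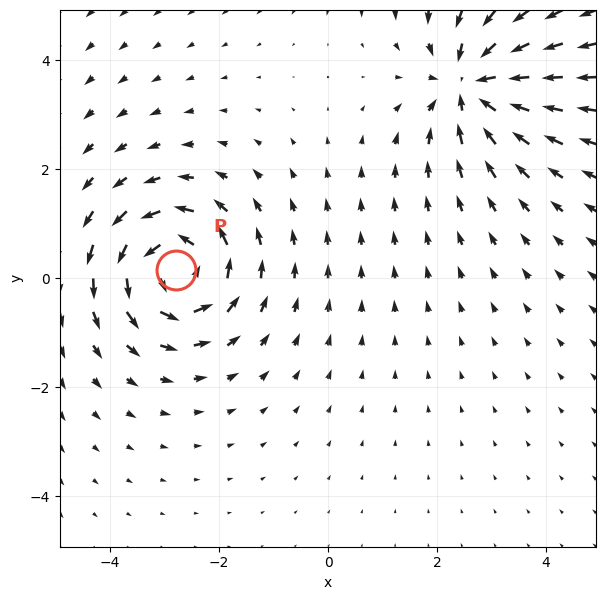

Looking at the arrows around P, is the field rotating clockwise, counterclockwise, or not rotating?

counterclockwise

Near P at (-2.8, 0.2) the arrows circulate counterclockwise. The curl (z-component) there is about +6; positive curl means counterclockwise rotation.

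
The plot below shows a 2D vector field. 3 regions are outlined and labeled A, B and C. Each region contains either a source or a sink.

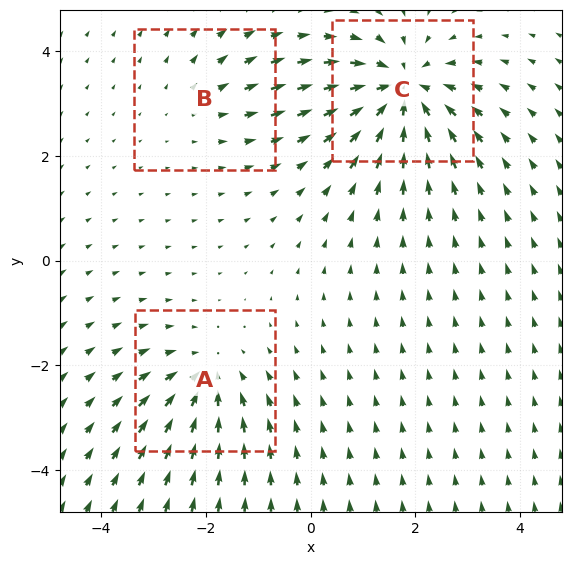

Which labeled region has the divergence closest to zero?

B

Divergence at each region's feature centre — A: about -3, B: about +2, C: about -6. Region B is closest to zero.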